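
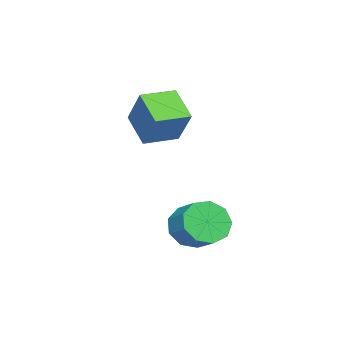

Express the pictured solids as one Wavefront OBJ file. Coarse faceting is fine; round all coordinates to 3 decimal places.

v -1.868 -3.957 1.552
v -2.675 -5.06 2.613
v -3.148 -2.981 1.592
v -3.955 -4.084 2.653
v -1.085 -2.996 3.147
v -1.892 -4.099 4.208
v -2.365 -2.02 3.187
v -3.172 -3.123 4.248
v 1.094 -0.355 -1.383
v 1.678 -1.084 -0.881
v 2.309 -0.135 -0.235
v 1.726 0.595 -0.737
v 2.006 -0.884 -1.496
v 2.637 0.066 -0.85
v 1.908 -0.436 -2.058
v 2.539 0.513 -1.412
v 1.429 0.05 -2.304
v 2.06 0.999 -1.658
v 0.794 0.346 -2.119
v 1.425 1.295 -1.473
v 0.299 0.315 -1.59
v 0.93 1.264 -0.944
v 0.177 -0.03 -0.963
v 0.808 0.919 -0.318
v 0.484 -0.526 -0.534
v 1.115 0.423 0.112
v 1.077 -0.943 -0.501
v 1.708 0.007 0.145
f 2 4 1
f 5 2 1
f 1 4 3
f 3 5 1
f 2 8 4
f 6 2 5
f 6 8 2
f 4 8 3
f 7 5 3
f 3 8 7
f 7 6 5
f 8 6 7
f 10 9 13
f 10 13 11
f 11 13 14
f 11 14 12
f 13 9 15
f 13 15 14
f 14 15 16
f 14 16 12
f 15 9 17
f 15 17 16
f 16 17 18
f 16 18 12
f 17 9 19
f 17 19 18
f 18 19 20
f 18 20 12
f 19 9 21
f 19 21 20
f 20 21 22
f 20 22 12
f 21 9 23
f 21 23 22
f 22 23 24
f 22 24 12
f 23 9 25
f 23 25 24
f 24 25 26
f 24 26 12
f 25 9 27
f 25 27 26
f 26 27 28
f 26 28 12
f 27 9 10
f 27 10 28
f 28 10 11
f 28 11 12



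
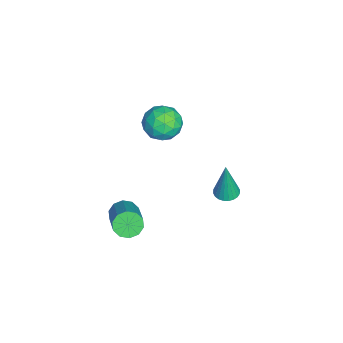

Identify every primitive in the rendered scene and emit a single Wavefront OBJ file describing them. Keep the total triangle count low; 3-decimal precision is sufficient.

v -3.727 -0.269 -0.177
v -2.978 -0.077 0.551
v -2.582 -1.123 -1.131
v -1.833 -0.931 -0.403
v -2.632 -1.593 -0.18
v -3.34 -1.065 0.41
v -2.22 -0.135 -0.99
v -2.928 0.393 -0.4
v -2.046 0.006 0.049
v -2.301 -0.895 0.549
v -3.259 -0.305 -1.129
v -3.514 -1.206 -0.629
v -3.453 -0.098 0.271
v -2.107 -1.102 -0.851
v -2.577 -1.491 -0.72
v -2.136 -1.378 -0.292
v -3.666 -0.679 0.188
v -3.226 -0.566 0.616
v -3.023 -1.457 0.186
v -2.334 -0.634 -1.196
v -1.894 -0.521 -0.768
v -3.424 0.178 -0.288
v -2.983 0.291 0.14
v -2.537 0.257 -0.766
v -2.465 0.064 0.403
v -1.792 -0.438 -0.158
v -2.019 0.03 -0.502
v -2.436 0.34 -0.156
v -2.615 -0.466 0.697
v -1.942 -0.968 0.137
v -2.412 -1.357 0.268
v -2.828 -1.047 0.614
v -2.067 -0.417 0.402
v -3.618 -0.232 -0.717
v -2.945 -0.734 -1.277
v -2.732 -0.153 -1.194
v -3.148 0.157 -0.848
v -3.768 -0.762 -0.422
v -3.095 -1.264 -0.983
v -3.124 -1.54 -0.424
v -3.541 -1.23 -0.078
v -3.493 -0.783 -0.982
v 3.172 2.878 1.044
v 3.666 3.234 1.012
v 3.348 2.822 3.156
v 3.493 3.396 1.031
v 3.272 3.48 1.052
v 3.034 3.472 1.071
v 2.818 3.373 1.087
v 2.656 3.199 1.096
v 2.572 2.976 1.097
v 2.58 2.739 1.09
v 2.678 2.522 1.076
v 2.851 2.36 1.057
v 3.073 2.276 1.036
v 3.31 2.284 1.017
v 3.526 2.383 1.001
v 3.688 2.557 0.993
v 3.772 2.78 0.991
v 3.764 3.017 0.998
v 0.722 -2.125 -4.118
v 1.142 -2.474 -4.646
v 2.818 -2.085 -3.57
v 2.398 -1.735 -3.042
v 1.111 -2.02 -4.762
v 2.788 -1.631 -3.686
v 0.932 -1.606 -4.633
v 2.608 -1.217 -3.556
v 0.672 -1.39 -4.306
v 2.348 -1.001 -3.23
v 0.431 -1.455 -3.908
v 2.108 -1.065 -2.832
v 0.302 -1.775 -3.59
v 1.978 -1.386 -2.514
v 0.332 -2.229 -3.474
v 2.009 -1.84 -2.398
v 0.512 -2.643 -3.604
v 2.188 -2.254 -2.527
v 0.772 -2.859 -3.93
v 2.448 -2.47 -2.854
v 1.012 -2.795 -4.328
v 2.689 -2.405 -3.252
f 1 38 17
f 38 12 41
f 17 41 6
f 38 41 17
f 1 17 13
f 17 6 18
f 13 18 2
f 17 18 13
f 1 13 22
f 13 2 23
f 22 23 8
f 13 23 22
f 1 22 34
f 22 8 37
f 34 37 11
f 22 37 34
f 1 34 38
f 34 11 42
f 38 42 12
f 34 42 38
f 2 18 29
f 18 6 32
f 29 32 10
f 18 32 29
f 6 41 19
f 41 12 40
f 19 40 5
f 41 40 19
f 12 42 39
f 42 11 35
f 39 35 3
f 42 35 39
f 11 37 36
f 37 8 24
f 36 24 7
f 37 24 36
f 8 23 28
f 23 2 25
f 28 25 9
f 23 25 28
f 4 30 16
f 30 10 31
f 16 31 5
f 30 31 16
f 4 16 14
f 16 5 15
f 14 15 3
f 16 15 14
f 4 14 21
f 14 3 20
f 21 20 7
f 14 20 21
f 4 21 26
f 21 7 27
f 26 27 9
f 21 27 26
f 4 26 30
f 26 9 33
f 30 33 10
f 26 33 30
f 5 31 19
f 31 10 32
f 19 32 6
f 31 32 19
f 3 15 39
f 15 5 40
f 39 40 12
f 15 40 39
f 7 20 36
f 20 3 35
f 36 35 11
f 20 35 36
f 9 27 28
f 27 7 24
f 28 24 8
f 27 24 28
f 10 33 29
f 33 9 25
f 29 25 2
f 33 25 29
f 44 43 46
f 44 46 45
f 46 43 47
f 46 47 45
f 47 43 48
f 47 48 45
f 48 43 49
f 48 49 45
f 49 43 50
f 49 50 45
f 50 43 51
f 50 51 45
f 51 43 52
f 51 52 45
f 52 43 53
f 52 53 45
f 53 43 54
f 53 54 45
f 54 43 55
f 54 55 45
f 55 43 56
f 55 56 45
f 56 43 57
f 56 57 45
f 57 43 58
f 57 58 45
f 58 43 59
f 58 59 45
f 59 43 60
f 59 60 45
f 60 43 44
f 60 44 45
f 62 61 65
f 62 65 63
f 63 65 66
f 63 66 64
f 65 61 67
f 65 67 66
f 66 67 68
f 66 68 64
f 67 61 69
f 67 69 68
f 68 69 70
f 68 70 64
f 69 61 71
f 69 71 70
f 70 71 72
f 70 72 64
f 71 61 73
f 71 73 72
f 72 73 74
f 72 74 64
f 73 61 75
f 73 75 74
f 74 75 76
f 74 76 64
f 75 61 77
f 75 77 76
f 76 77 78
f 76 78 64
f 77 61 79
f 77 79 78
f 78 79 80
f 78 80 64
f 79 61 81
f 79 81 80
f 80 81 82
f 80 82 64
f 81 61 62
f 81 62 82
f 82 62 63
f 82 63 64



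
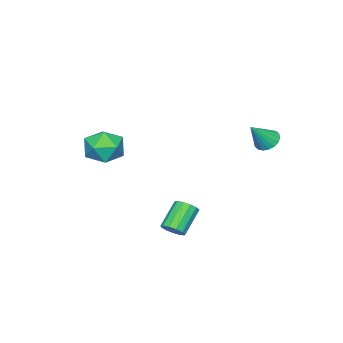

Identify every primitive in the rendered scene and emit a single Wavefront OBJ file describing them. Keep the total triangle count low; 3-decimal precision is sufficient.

v 1.856 1.385 -0.859
v 2.241 1.47 -0.434
v 1.149 1.421 0.564
v 0.764 1.335 0.139
v 2.141 1.767 -0.529
v 1.049 1.717 0.47
v 1.95 1.942 -0.728
v 0.859 1.892 0.27
v 1.73 1.94 -0.969
v 0.638 1.891 0.029
v 1.549 1.762 -1.176
v 0.458 1.712 -0.177
v 1.466 1.464 -1.281
v 0.375 1.415 -0.283
v 1.507 1.141 -1.253
v 0.415 1.092 -0.255
v 1.658 0.895 -1.1
v 0.566 0.846 -0.101
v 1.872 0.805 -0.87
v 0.781 0.756 0.128
v 2.081 0.899 -0.637
v 0.99 0.849 0.362
v 2.219 1.147 -0.474
v 1.127 1.097 0.524
v -3.439 2.612 2.82
v -2.977 2.461 2.389
v -2.501 2.348 3.92
v -2.94 2.745 2.426
v -3.002 3.003 2.541
v -3.15 3.184 2.711
v -3.356 3.252 2.903
v -3.578 3.192 3.078
v -3.773 3.018 3.203
v -3.902 2.764 3.251
v -3.939 2.479 3.214
v -3.877 2.221 3.099
v -3.729 2.041 2.929
v -3.523 1.973 2.737
v -3.301 2.032 2.562
v -3.106 2.206 2.438
v -0.01 -2.691 2.853
v 0.934 -2.275 2.714
v 0.486 -4.085 2.046
v 1.43 -3.669 1.907
v 1.117 -3.943 2.862
v 0.811 -3.082 3.36
v 0.609 -3.278 1.4
v 0.303 -2.417 1.898
v 1.317 -2.638 1.816
v 1.631 -3.049 2.719
v -0.211 -3.311 2.041
v 0.103 -3.722 2.944
f 2 1 5
f 2 5 3
f 3 5 6
f 3 6 4
f 5 1 7
f 5 7 6
f 6 7 8
f 6 8 4
f 7 1 9
f 7 9 8
f 8 9 10
f 8 10 4
f 9 1 11
f 9 11 10
f 10 11 12
f 10 12 4
f 11 1 13
f 11 13 12
f 12 13 14
f 12 14 4
f 13 1 15
f 13 15 14
f 14 15 16
f 14 16 4
f 15 1 17
f 15 17 16
f 16 17 18
f 16 18 4
f 17 1 19
f 17 19 18
f 18 19 20
f 18 20 4
f 19 1 21
f 19 21 20
f 20 21 22
f 20 22 4
f 21 1 23
f 21 23 22
f 22 23 24
f 22 24 4
f 23 1 2
f 23 2 24
f 24 2 3
f 24 3 4
f 26 25 28
f 26 28 27
f 28 25 29
f 28 29 27
f 29 25 30
f 29 30 27
f 30 25 31
f 30 31 27
f 31 25 32
f 31 32 27
f 32 25 33
f 32 33 27
f 33 25 34
f 33 34 27
f 34 25 35
f 34 35 27
f 35 25 36
f 35 36 27
f 36 25 37
f 36 37 27
f 37 25 38
f 37 38 27
f 38 25 39
f 38 39 27
f 39 25 40
f 39 40 27
f 40 25 26
f 40 26 27
f 41 52 46
f 41 46 42
f 41 42 48
f 41 48 51
f 41 51 52
f 42 46 50
f 46 52 45
f 52 51 43
f 51 48 47
f 48 42 49
f 44 50 45
f 44 45 43
f 44 43 47
f 44 47 49
f 44 49 50
f 45 50 46
f 43 45 52
f 47 43 51
f 49 47 48
f 50 49 42



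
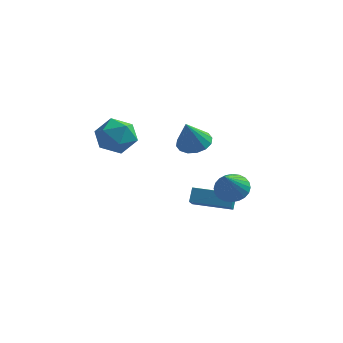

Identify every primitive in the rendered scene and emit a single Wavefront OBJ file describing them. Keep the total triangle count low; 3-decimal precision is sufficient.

v -0.099 -0.892 2.302
v 0.707 -0.58 2.553
v -0.301 -1.588 3.818
v 0.407 -0.243 2.667
v -0.029 -0.08 2.684
v -0.484 -0.135 2.599
v -0.836 -0.392 2.434
v -0.99 -0.783 2.233
v -0.905 -1.204 2.052
v -0.605 -1.541 1.937
v -0.169 -1.704 1.92
v 0.286 -1.65 2.006
v 0.637 -1.392 2.171
v 0.792 -1.001 2.371
v -4.107 -1.457 3.561
v -3.193 -0.967 3.049
v -4.267 -2.653 2.131
v -3.353 -2.163 1.619
v -3.211 -2.78 2.586
v -3.112 -2.041 3.47
v -4.348 -1.579 1.71
v -4.249 -0.84 2.594
v -3.342 -1.042 1.905
v -2.64 -1.784 2.446
v -4.82 -1.836 2.734
v -4.118 -2.578 3.275
v 1.045 1.787 -2.099
v 1.816 1.407 -2.454
v 1.055 0.373 -0.561
v 1.957 1.654 -2.227
v 1.958 1.921 -1.982
v 1.821 2.168 -1.754
v 1.565 2.357 -1.579
v 1.23 2.459 -1.483
v 0.867 2.459 -1.481
v 0.532 2.356 -1.573
v 0.274 2.168 -1.745
v 0.134 1.921 -1.971
v 0.132 1.654 -2.216
v 0.27 1.407 -2.444
v 0.526 1.218 -2.619
v 0.86 1.116 -2.715
v 1.223 1.116 -2.718
v 1.559 1.218 -2.626
v -1.328 2.768 -4.216
v -0.969 1.093 -3.072
v -1.329 3.281 -3.464
v -0.97 1.606 -2.32
v 0.75 3.074 -4.42
v 1.109 1.399 -3.276
v 0.749 3.587 -3.668
v 1.108 1.912 -2.524
f 2 1 4
f 2 4 3
f 4 1 5
f 4 5 3
f 5 1 6
f 5 6 3
f 6 1 7
f 6 7 3
f 7 1 8
f 7 8 3
f 8 1 9
f 8 9 3
f 9 1 10
f 9 10 3
f 10 1 11
f 10 11 3
f 11 1 12
f 11 12 3
f 12 1 13
f 12 13 3
f 13 1 14
f 13 14 3
f 14 1 2
f 14 2 3
f 15 26 20
f 15 20 16
f 15 16 22
f 15 22 25
f 15 25 26
f 16 20 24
f 20 26 19
f 26 25 17
f 25 22 21
f 22 16 23
f 18 24 19
f 18 19 17
f 18 17 21
f 18 21 23
f 18 23 24
f 19 24 20
f 17 19 26
f 21 17 25
f 23 21 22
f 24 23 16
f 28 27 30
f 28 30 29
f 30 27 31
f 30 31 29
f 31 27 32
f 31 32 29
f 32 27 33
f 32 33 29
f 33 27 34
f 33 34 29
f 34 27 35
f 34 35 29
f 35 27 36
f 35 36 29
f 36 27 37
f 36 37 29
f 37 27 38
f 37 38 29
f 38 27 39
f 38 39 29
f 39 27 40
f 39 40 29
f 40 27 41
f 40 41 29
f 41 27 42
f 41 42 29
f 42 27 43
f 42 43 29
f 43 27 44
f 43 44 29
f 44 27 28
f 44 28 29
f 46 48 45
f 49 46 45
f 45 48 47
f 47 49 45
f 46 52 48
f 50 46 49
f 50 52 46
f 48 52 47
f 51 49 47
f 47 52 51
f 51 50 49
f 52 50 51



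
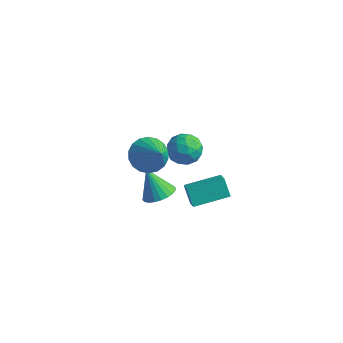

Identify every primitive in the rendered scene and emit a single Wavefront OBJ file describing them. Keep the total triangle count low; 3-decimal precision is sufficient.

v -1.573 0.909 -2.112
v -0.881 1.286 -1.743
v -2.387 0.991 -0.668
v -1.052 1.557 -1.855
v -1.302 1.729 -2.006
v -1.594 1.777 -2.173
v -1.882 1.692 -2.331
v -2.123 1.488 -2.456
v -2.281 1.196 -2.528
v -2.33 0.86 -2.537
v -2.264 0.532 -2.481
v -2.093 0.261 -2.369
v -1.843 0.089 -2.218
v -1.551 0.041 -2.051
v -1.263 0.126 -1.893
v -1.022 0.33 -1.768
v -0.864 0.622 -1.696
v -0.815 0.958 -1.687
v -1.262 2.543 -2.629
v -0.672 1.945 -2.033
v -0.078 4.011 -2.328
v 0.512 3.413 -1.731
v -0.672 2.247 -3.509
v -0.082 1.649 -2.912
v 0.512 3.715 -3.207
v 1.102 3.117 -2.611
v -0.842 -0.93 3.023
v -0.411 -1.507 2.358
v 0.402 -1.63 4.437
v -0.177 -1.14 2.334
v -0.075 -0.731 2.446
v -0.124 -0.362 2.672
v -0.316 -0.105 2.968
v -0.612 -0.011 3.275
v -0.953 -0.1 3.531
v -1.273 -0.352 3.687
v -1.507 -0.72 3.711
v -1.609 -1.128 3.599
v -1.56 -1.498 3.373
v -1.368 -1.755 3.077
v -1.072 -1.848 2.77
v -0.731 -1.76 2.514
v -1.293 3.85 -0.746
v -0.889 3.499 0.047
v -2.331 2.701 -0.727
v -1.927 2.35 0.066
v -2.403 3.179 0.099
v -1.762 3.889 0.087
v -1.458 2.311 -0.767
v -0.817 3.021 -0.779
v -0.991 2.548 0.034
v -1.575 3.084 0.569
v -1.645 3.116 -1.249
v -2.229 3.652 -0.714
v -1 3.775 -0.351
v -2.22 2.425 -0.329
v -2.5 2.912 -0.309
v -2.262 2.705 0.157
v -1.513 4.005 -0.328
v -1.276 3.798 0.139
v -2.166 3.61 0.169
v -1.944 2.402 -0.819
v -1.707 2.195 -0.352
v -0.958 3.495 -0.837
v -0.72 3.288 -0.371
v -1.054 2.59 -0.849
v -0.823 3.01 0.107
v -1.432 2.334 0.118
v -1.157 2.312 -0.371
v -0.78 2.729 -0.378
v -1.166 3.325 0.422
v -1.776 2.649 0.433
v -2.056 3.137 0.452
v -1.679 3.554 0.445
v -1.226 2.766 0.414
v -1.444 3.551 -1.113
v -2.054 2.875 -1.102
v -1.541 2.646 -1.125
v -1.164 3.063 -1.132
v -1.788 3.866 -0.798
v -2.397 3.19 -0.787
v -2.44 3.471 -0.302
v -2.063 3.888 -0.309
v -1.994 3.434 -1.094
f 2 1 4
f 2 4 3
f 4 1 5
f 4 5 3
f 5 1 6
f 5 6 3
f 6 1 7
f 6 7 3
f 7 1 8
f 7 8 3
f 8 1 9
f 8 9 3
f 9 1 10
f 9 10 3
f 10 1 11
f 10 11 3
f 11 1 12
f 11 12 3
f 12 1 13
f 12 13 3
f 13 1 14
f 13 14 3
f 14 1 15
f 14 15 3
f 15 1 16
f 15 16 3
f 16 1 17
f 16 17 3
f 17 1 18
f 17 18 3
f 18 1 2
f 18 2 3
f 20 22 19
f 23 20 19
f 19 22 21
f 21 23 19
f 20 26 22
f 24 20 23
f 24 26 20
f 22 26 21
f 25 23 21
f 21 26 25
f 25 24 23
f 26 24 25
f 28 27 30
f 28 30 29
f 30 27 31
f 30 31 29
f 31 27 32
f 31 32 29
f 32 27 33
f 32 33 29
f 33 27 34
f 33 34 29
f 34 27 35
f 34 35 29
f 35 27 36
f 35 36 29
f 36 27 37
f 36 37 29
f 37 27 38
f 37 38 29
f 38 27 39
f 38 39 29
f 39 27 40
f 39 40 29
f 40 27 41
f 40 41 29
f 41 27 42
f 41 42 29
f 42 27 28
f 42 28 29
f 43 80 59
f 80 54 83
f 59 83 48
f 80 83 59
f 43 59 55
f 59 48 60
f 55 60 44
f 59 60 55
f 43 55 64
f 55 44 65
f 64 65 50
f 55 65 64
f 43 64 76
f 64 50 79
f 76 79 53
f 64 79 76
f 43 76 80
f 76 53 84
f 80 84 54
f 76 84 80
f 44 60 71
f 60 48 74
f 71 74 52
f 60 74 71
f 48 83 61
f 83 54 82
f 61 82 47
f 83 82 61
f 54 84 81
f 84 53 77
f 81 77 45
f 84 77 81
f 53 79 78
f 79 50 66
f 78 66 49
f 79 66 78
f 50 65 70
f 65 44 67
f 70 67 51
f 65 67 70
f 46 72 58
f 72 52 73
f 58 73 47
f 72 73 58
f 46 58 56
f 58 47 57
f 56 57 45
f 58 57 56
f 46 56 63
f 56 45 62
f 63 62 49
f 56 62 63
f 46 63 68
f 63 49 69
f 68 69 51
f 63 69 68
f 46 68 72
f 68 51 75
f 72 75 52
f 68 75 72
f 47 73 61
f 73 52 74
f 61 74 48
f 73 74 61
f 45 57 81
f 57 47 82
f 81 82 54
f 57 82 81
f 49 62 78
f 62 45 77
f 78 77 53
f 62 77 78
f 51 69 70
f 69 49 66
f 70 66 50
f 69 66 70
f 52 75 71
f 75 51 67
f 71 67 44
f 75 67 71



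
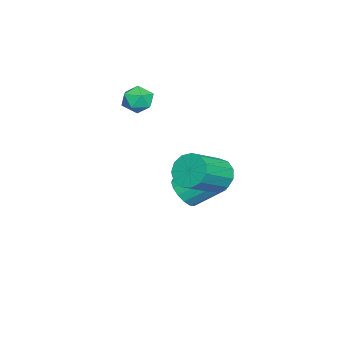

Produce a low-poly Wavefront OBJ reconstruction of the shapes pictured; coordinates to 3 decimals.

v -1.934 0.38 -2.174
v -1.108 0.359 -1.902
v -1.42 1.7 -0.854
v -2.246 1.72 -1.126
v -1.107 0.637 -2.257
v -1.419 1.977 -1.208
v -1.328 0.845 -2.589
v -1.639 2.186 -1.541
v -1.711 0.929 -2.811
v -2.023 2.27 -1.762
v -2.154 0.866 -2.861
v -2.466 2.207 -1.813
v -2.538 0.672 -2.728
v -2.85 2.013 -1.68
v -2.76 0.4 -2.446
v -3.072 1.741 -1.398
v -2.761 0.123 -2.092
v -3.073 1.463 -1.043
v -2.541 -0.086 -1.759
v -2.852 1.255 -0.711
v -2.157 -0.17 -1.538
v -2.469 1.171 -0.489
v -1.714 -0.107 -1.487
v -2.026 1.234 -0.439
v -1.33 0.087 -1.62
v -1.642 1.428 -0.572
v -2.384 -1.54 3.572
v -2.051 -1.114 2.983
v -1.229 -2.046 3.857
v -0.896 -1.62 3.268
v -1.173 -1.251 3.921
v -1.886 -0.938 3.745
v -1.394 -2.222 3.095
v -2.107 -1.909 2.919
v -1.44 -1.536 2.688
v -1.303 -0.936 3.198
v -1.977 -2.224 3.642
v -1.84 -1.624 4.152
v 1.767 2.81 1.2
v 2.32 3.064 0.551
v 3.747 2.304 1.471
v 3.193 2.05 2.12
v 2.308 3.441 0.882
v 3.735 2.681 1.802
v 2.123 3.617 1.313
v 3.55 2.857 2.233
v 1.826 3.538 1.709
v 3.253 2.778 2.629
v 1.509 3.227 1.943
v 2.936 2.467 2.863
v 1.275 2.784 1.941
v 2.701 2.024 2.861
v 1.196 2.349 1.704
v 2.623 1.589 2.624
v 1.299 2.06 1.307
v 2.725 1.301 2.227
v 1.55 2.01 0.876
v 2.977 1.25 1.796
v 1.87 2.213 0.547
v 3.297 1.454 1.468
v 2.157 2.606 0.426
v 3.584 1.847 1.347
f 2 1 5
f 2 5 3
f 3 5 6
f 3 6 4
f 5 1 7
f 5 7 6
f 6 7 8
f 6 8 4
f 7 1 9
f 7 9 8
f 8 9 10
f 8 10 4
f 9 1 11
f 9 11 10
f 10 11 12
f 10 12 4
f 11 1 13
f 11 13 12
f 12 13 14
f 12 14 4
f 13 1 15
f 13 15 14
f 14 15 16
f 14 16 4
f 15 1 17
f 15 17 16
f 16 17 18
f 16 18 4
f 17 1 19
f 17 19 18
f 18 19 20
f 18 20 4
f 19 1 21
f 19 21 20
f 20 21 22
f 20 22 4
f 21 1 23
f 21 23 22
f 22 23 24
f 22 24 4
f 23 1 25
f 23 25 24
f 24 25 26
f 24 26 4
f 25 1 2
f 25 2 26
f 26 2 3
f 26 3 4
f 27 38 32
f 27 32 28
f 27 28 34
f 27 34 37
f 27 37 38
f 28 32 36
f 32 38 31
f 38 37 29
f 37 34 33
f 34 28 35
f 30 36 31
f 30 31 29
f 30 29 33
f 30 33 35
f 30 35 36
f 31 36 32
f 29 31 38
f 33 29 37
f 35 33 34
f 36 35 28
f 40 39 43
f 40 43 41
f 41 43 44
f 41 44 42
f 43 39 45
f 43 45 44
f 44 45 46
f 44 46 42
f 45 39 47
f 45 47 46
f 46 47 48
f 46 48 42
f 47 39 49
f 47 49 48
f 48 49 50
f 48 50 42
f 49 39 51
f 49 51 50
f 50 51 52
f 50 52 42
f 51 39 53
f 51 53 52
f 52 53 54
f 52 54 42
f 53 39 55
f 53 55 54
f 54 55 56
f 54 56 42
f 55 39 57
f 55 57 56
f 56 57 58
f 56 58 42
f 57 39 59
f 57 59 58
f 58 59 60
f 58 60 42
f 59 39 61
f 59 61 60
f 60 61 62
f 60 62 42
f 61 39 40
f 61 40 62
f 62 40 41
f 62 41 42



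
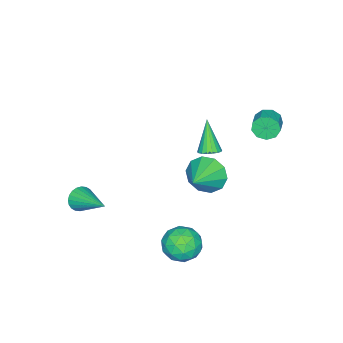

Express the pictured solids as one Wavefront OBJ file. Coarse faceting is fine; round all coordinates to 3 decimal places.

v 2.832 2.383 -3.339
v 3.725 1.851 -3.499
v 2.035 0.929 -2.961
v 2.928 0.397 -3.121
v 2.84 1.041 -2.294
v 3.333 1.939 -2.528
v 2.427 0.841 -3.932
v 2.92 1.739 -4.166
v 3.475 0.898 -3.866
v 3.73 1.022 -2.853
v 2.03 1.758 -3.607
v 2.285 1.882 -2.594
v 3.349 2.245 -3.452
v 2.411 0.535 -3.008
v 2.36 0.913 -2.521
v 2.884 0.601 -2.616
v 3.118 2.296 -2.881
v 3.643 1.984 -2.976
v 3.123 1.507 -2.267
v 2.117 0.796 -3.484
v 2.642 0.484 -3.579
v 2.876 2.179 -3.844
v 3.4 1.867 -3.939
v 2.637 1.273 -4.193
v 3.727 1.372 -3.762
v 3.258 0.517 -3.54
v 2.963 0.778 -4.017
v 3.253 1.306 -4.154
v 3.877 1.445 -3.167
v 3.408 0.59 -2.945
v 3.356 0.968 -2.458
v 3.646 1.496 -2.596
v 3.729 0.884 -3.382
v 2.352 2.19 -3.515
v 1.883 1.335 -3.293
v 2.114 1.284 -3.864
v 2.404 1.812 -4.002
v 2.502 2.263 -2.92
v 2.033 1.408 -2.698
v 2.507 1.474 -2.306
v 2.797 2.002 -2.443
v 2.031 1.896 -3.078
v -0.461 0.793 0.913
v 0.086 0.707 1.117
v -1.159 0.187 2.527
v 0.035 0.955 1.188
v -0.114 1.17 1.205
v -0.332 1.311 1.163
v -0.575 1.35 1.073
v -0.796 1.278 0.95
v -0.95 1.11 0.82
v -1.008 0.879 0.709
v -0.958 0.631 0.638
v -0.809 0.416 0.621
v -0.591 0.275 0.662
v -0.348 0.237 0.753
v -0.127 0.309 0.875
v 0.028 0.476 1.005
v -3.709 2.068 1.454
v -3.377 1.779 0.897
v -2.399 2.223 1.249
v -2.731 2.512 1.806
v -3.537 2.223 0.782
v -2.559 2.667 1.135
v -3.778 2.595 0.982
v -2.8 3.038 1.335
v -3.986 2.72 1.403
v -3.008 3.163 1.756
v -4.065 2.54 1.847
v -3.087 2.984 2.2
v -3.977 2.14 2.107
v -2.999 2.583 2.46
v -3.764 1.706 2.061
v -2.786 2.149 2.414
v -3.525 1.441 1.731
v -2.547 1.885 2.084
v -3.372 1.47 1.271
v -2.394 1.914 1.624
v 2.72 -4.532 -3.004
v 3.053 -4.349 -3.615
v 3.32 -2.668 -2.116
v 2.796 -4.245 -3.659
v 2.527 -4.184 -3.604
v 2.288 -4.177 -3.457
v 2.114 -4.224 -3.241
v 2.032 -4.317 -2.989
v 2.056 -4.444 -2.739
v 2.18 -4.583 -2.53
v 2.386 -4.715 -2.392
v 2.643 -4.819 -2.348
v 2.912 -4.88 -2.403
v 3.152 -4.887 -2.55
v 3.325 -4.84 -2.766
v 3.407 -4.747 -3.018
v 3.384 -4.62 -3.268
v 3.259 -4.481 -3.477
v -0.426 0.652 -0.923
v -0.09 1.13 -1.832
v 1.126 0.868 -0.237
v -0.334 1.602 -1.428
v -0.613 1.712 -0.832
v -0.82 1.417 -0.27
v -0.877 0.83 0.042
v -0.761 0.175 -0.014
v -0.517 -0.298 -0.418
v -0.239 -0.407 -1.014
v -0.031 -0.112 -1.576
v 0.026 0.475 -1.888
f 1 38 17
f 38 12 41
f 17 41 6
f 38 41 17
f 1 17 13
f 17 6 18
f 13 18 2
f 17 18 13
f 1 13 22
f 13 2 23
f 22 23 8
f 13 23 22
f 1 22 34
f 22 8 37
f 34 37 11
f 22 37 34
f 1 34 38
f 34 11 42
f 38 42 12
f 34 42 38
f 2 18 29
f 18 6 32
f 29 32 10
f 18 32 29
f 6 41 19
f 41 12 40
f 19 40 5
f 41 40 19
f 12 42 39
f 42 11 35
f 39 35 3
f 42 35 39
f 11 37 36
f 37 8 24
f 36 24 7
f 37 24 36
f 8 23 28
f 23 2 25
f 28 25 9
f 23 25 28
f 4 30 16
f 30 10 31
f 16 31 5
f 30 31 16
f 4 16 14
f 16 5 15
f 14 15 3
f 16 15 14
f 4 14 21
f 14 3 20
f 21 20 7
f 14 20 21
f 4 21 26
f 21 7 27
f 26 27 9
f 21 27 26
f 4 26 30
f 26 9 33
f 30 33 10
f 26 33 30
f 5 31 19
f 31 10 32
f 19 32 6
f 31 32 19
f 3 15 39
f 15 5 40
f 39 40 12
f 15 40 39
f 7 20 36
f 20 3 35
f 36 35 11
f 20 35 36
f 9 27 28
f 27 7 24
f 28 24 8
f 27 24 28
f 10 33 29
f 33 9 25
f 29 25 2
f 33 25 29
f 44 43 46
f 44 46 45
f 46 43 47
f 46 47 45
f 47 43 48
f 47 48 45
f 48 43 49
f 48 49 45
f 49 43 50
f 49 50 45
f 50 43 51
f 50 51 45
f 51 43 52
f 51 52 45
f 52 43 53
f 52 53 45
f 53 43 54
f 53 54 45
f 54 43 55
f 54 55 45
f 55 43 56
f 55 56 45
f 56 43 57
f 56 57 45
f 57 43 58
f 57 58 45
f 58 43 44
f 58 44 45
f 60 59 63
f 60 63 61
f 61 63 64
f 61 64 62
f 63 59 65
f 63 65 64
f 64 65 66
f 64 66 62
f 65 59 67
f 65 67 66
f 66 67 68
f 66 68 62
f 67 59 69
f 67 69 68
f 68 69 70
f 68 70 62
f 69 59 71
f 69 71 70
f 70 71 72
f 70 72 62
f 71 59 73
f 71 73 72
f 72 73 74
f 72 74 62
f 73 59 75
f 73 75 74
f 74 75 76
f 74 76 62
f 75 59 77
f 75 77 76
f 76 77 78
f 76 78 62
f 77 59 60
f 77 60 78
f 78 60 61
f 78 61 62
f 80 79 82
f 80 82 81
f 82 79 83
f 82 83 81
f 83 79 84
f 83 84 81
f 84 79 85
f 84 85 81
f 85 79 86
f 85 86 81
f 86 79 87
f 86 87 81
f 87 79 88
f 87 88 81
f 88 79 89
f 88 89 81
f 89 79 90
f 89 90 81
f 90 79 91
f 90 91 81
f 91 79 92
f 91 92 81
f 92 79 93
f 92 93 81
f 93 79 94
f 93 94 81
f 94 79 95
f 94 95 81
f 95 79 96
f 95 96 81
f 96 79 80
f 96 80 81
f 98 97 100
f 98 100 99
f 100 97 101
f 100 101 99
f 101 97 102
f 101 102 99
f 102 97 103
f 102 103 99
f 103 97 104
f 103 104 99
f 104 97 105
f 104 105 99
f 105 97 106
f 105 106 99
f 106 97 107
f 106 107 99
f 107 97 108
f 107 108 99
f 108 97 98
f 108 98 99



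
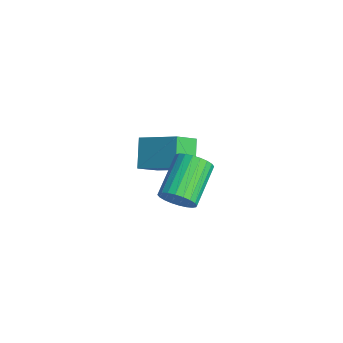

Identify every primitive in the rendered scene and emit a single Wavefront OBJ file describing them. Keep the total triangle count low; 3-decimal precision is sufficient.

v 0.889 -2.157 -2.232
v 1.404 -2.1 -1.596
v 0.106 -0.906 -0.652
v -0.409 -0.963 -1.288
v 1.499 -1.854 -1.777
v 0.202 -0.66 -0.832
v 1.502 -1.653 -2.026
v 0.205 -0.459 -1.082
v 1.412 -1.53 -2.307
v 0.114 -0.336 -1.363
v 1.241 -1.502 -2.576
v -0.056 -0.308 -1.632
v 1.017 -1.573 -2.793
v -0.28 -0.379 -1.849
v 0.774 -1.734 -2.925
v -0.523 -0.54 -1.981
v 0.548 -1.959 -2.951
v -0.749 -0.765 -2.007
v 0.374 -2.214 -2.868
v -0.924 -1.02 -1.924
v 0.278 -2.46 -2.688
v -1.019 -1.266 -1.743
v 0.275 -2.661 -2.438
v -1.022 -1.467 -1.494
v 0.366 -2.784 -2.157
v -0.932 -1.59 -1.213
v 0.536 -2.812 -1.888
v -0.761 -1.618 -0.944
v 0.76 -2.741 -1.671
v -0.537 -1.547 -0.727
v 1.003 -2.58 -1.539
v -0.294 -1.386 -0.595
v 1.229 -2.355 -1.513
v -0.068 -1.161 -0.569
v -4.939 -1.73 -3.397
v -3.504 -0.563 -2.467
v -5.266 -0.744 -4.128
v -3.832 0.423 -3.198
v -3.908 -2.163 -4.442
v -2.474 -0.996 -3.512
v -4.236 -1.177 -5.173
v -2.801 -0.01 -4.243
f 2 1 5
f 2 5 3
f 3 5 6
f 3 6 4
f 5 1 7
f 5 7 6
f 6 7 8
f 6 8 4
f 7 1 9
f 7 9 8
f 8 9 10
f 8 10 4
f 9 1 11
f 9 11 10
f 10 11 12
f 10 12 4
f 11 1 13
f 11 13 12
f 12 13 14
f 12 14 4
f 13 1 15
f 13 15 14
f 14 15 16
f 14 16 4
f 15 1 17
f 15 17 16
f 16 17 18
f 16 18 4
f 17 1 19
f 17 19 18
f 18 19 20
f 18 20 4
f 19 1 21
f 19 21 20
f 20 21 22
f 20 22 4
f 21 1 23
f 21 23 22
f 22 23 24
f 22 24 4
f 23 1 25
f 23 25 24
f 24 25 26
f 24 26 4
f 25 1 27
f 25 27 26
f 26 27 28
f 26 28 4
f 27 1 29
f 27 29 28
f 28 29 30
f 28 30 4
f 29 1 31
f 29 31 30
f 30 31 32
f 30 32 4
f 31 1 33
f 31 33 32
f 32 33 34
f 32 34 4
f 33 1 2
f 33 2 34
f 34 2 3
f 34 3 4
f 36 38 35
f 39 36 35
f 35 38 37
f 37 39 35
f 36 42 38
f 40 36 39
f 40 42 36
f 38 42 37
f 41 39 37
f 37 42 41
f 41 40 39
f 42 40 41



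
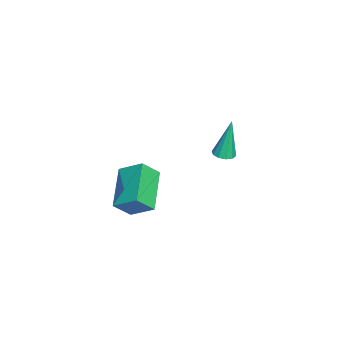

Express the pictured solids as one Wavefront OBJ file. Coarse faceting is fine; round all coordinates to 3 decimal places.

v 2.389 -0.334 3.087
v 2.648 0.68 3.788
v 4.212 -0.249 2.291
v 4.47 0.765 2.992
v 2.77 -0.985 3.888
v 3.028 0.029 4.589
v 4.592 -0.9 3.092
v 4.851 0.114 3.793
v -1.567 2.759 1.849
v -1.076 2.582 1.941
v -1.833 3.041 3.811
v -1.06 2.906 1.897
v -1.237 3.174 1.834
v -1.541 3.283 1.777
v -1.854 3.192 1.747
v -2.058 2.936 1.757
v -2.074 2.611 1.801
v -1.896 2.343 1.864
v -1.592 2.234 1.921
v -1.279 2.325 1.951
f 2 4 1
f 5 2 1
f 1 4 3
f 3 5 1
f 2 8 4
f 6 2 5
f 6 8 2
f 4 8 3
f 7 5 3
f 3 8 7
f 7 6 5
f 8 6 7
f 10 9 12
f 10 12 11
f 12 9 13
f 12 13 11
f 13 9 14
f 13 14 11
f 14 9 15
f 14 15 11
f 15 9 16
f 15 16 11
f 16 9 17
f 16 17 11
f 17 9 18
f 17 18 11
f 18 9 19
f 18 19 11
f 19 9 20
f 19 20 11
f 20 9 10
f 20 10 11



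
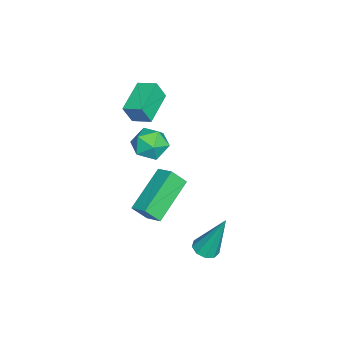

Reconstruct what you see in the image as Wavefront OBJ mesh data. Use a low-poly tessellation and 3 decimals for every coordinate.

v 0.88 0.758 -3.783
v 1.226 1.153 -3.945
v 0.9 1.502 -1.917
v 0.871 1.268 -3.987
v 0.52 1.145 -3.934
v 0.337 0.84 -3.81
v 0.408 0.497 -3.674
v 0.7 0.275 -3.589
v 1.076 0.28 -3.595
v 1.361 0.508 -3.689
v 1.42 0.852 -3.827
v -0.673 -0.797 -1.32
v -0.477 -1.327 -0.645
v -0.227 -0.19 -0.972
v -0.031 -0.719 -0.297
v 0.971 -1.441 -2.303
v 1.167 -1.97 -1.628
v 1.417 -0.833 -1.955
v 1.613 -1.363 -1.28
v 0.465 -0.683 1.655
v 0.918 -1.078 1.161
v -0.058 -1.762 2.039
v 0.395 -2.157 1.545
v 0.708 -1.808 2.165
v 1.032 -1.141 1.929
v -0.172 -1.699 1.271
v 0.152 -1.032 1.035
v 0.525 -1.706 0.924
v 1.068 -1.773 1.477
v -0.208 -1.067 1.723
v 0.335 -1.134 2.276
v -3.555 -2.442 0.977
v -3.378 -2.761 1.789
v -3.344 -1.651 1.242
v -3.167 -1.971 2.054
v -2.113 -2.689 0.566
v -1.936 -3.009 1.378
v -1.902 -1.899 0.831
v -1.725 -2.218 1.643
f 2 1 4
f 2 4 3
f 4 1 5
f 4 5 3
f 5 1 6
f 5 6 3
f 6 1 7
f 6 7 3
f 7 1 8
f 7 8 3
f 8 1 9
f 8 9 3
f 9 1 10
f 9 10 3
f 10 1 11
f 10 11 3
f 11 1 2
f 11 2 3
f 13 15 12
f 16 13 12
f 12 15 14
f 14 16 12
f 13 19 15
f 17 13 16
f 17 19 13
f 15 19 14
f 18 16 14
f 14 19 18
f 18 17 16
f 19 17 18
f 20 31 25
f 20 25 21
f 20 21 27
f 20 27 30
f 20 30 31
f 21 25 29
f 25 31 24
f 31 30 22
f 30 27 26
f 27 21 28
f 23 29 24
f 23 24 22
f 23 22 26
f 23 26 28
f 23 28 29
f 24 29 25
f 22 24 31
f 26 22 30
f 28 26 27
f 29 28 21
f 33 35 32
f 36 33 32
f 32 35 34
f 34 36 32
f 33 39 35
f 37 33 36
f 37 39 33
f 35 39 34
f 38 36 34
f 34 39 38
f 38 37 36
f 39 37 38



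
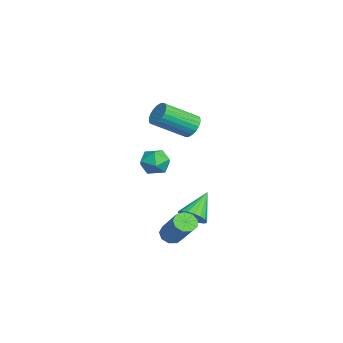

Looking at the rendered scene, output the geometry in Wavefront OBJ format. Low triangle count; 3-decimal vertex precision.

v -2.562 -1.311 -1.08
v -1.762 -1.567 -1.388
v -2.658 -2.533 -0.312
v -1.858 -2.789 -0.62
v -1.92 -2.101 -0.053
v -1.86 -1.346 -0.527
v -2.56 -2.754 -1.173
v -2.5 -1.999 -1.647
v -1.761 -2.459 -1.445
v -1.366 -2.055 -0.753
v -3.054 -2.045 -0.947
v -2.659 -1.641 -0.255
v -0.037 -0.395 2.493
v 0.666 -0.238 2.493
v 1.039 -1.908 3.567
v 0.337 -2.065 3.567
v 0.581 -0.107 2.726
v 0.954 -1.777 3.801
v 0.401 -0.02 2.924
v 0.774 -1.689 3.998
v 0.155 0.01 3.056
v 0.528 -1.659 4.13
v -0.12 -0.022 3.103
v 0.253 -1.691 4.177
v -0.383 -0.11 3.056
v -0.009 -1.78 4.13
v -0.593 -0.242 2.924
v -0.219 -1.912 3.998
v -0.718 -0.397 2.726
v -0.344 -2.067 3.801
v -0.739 -0.552 2.493
v -0.366 -2.222 3.567
v -0.654 -0.683 2.259
v -0.281 -2.353 3.334
v -0.474 -0.771 2.062
v -0.101 -2.44 3.136
v -0.228 -0.801 1.93
v 0.145 -2.47 3.004
v 0.047 -0.769 1.883
v 0.42 -2.438 2.957
v 0.309 -0.68 1.93
v 0.683 -2.35 3.004
v 0.519 -0.548 2.062
v 0.893 -2.218 3.136
v 0.644 -0.393 2.259
v 1.018 -2.063 3.334
v 2.713 -1.56 -3.442
v 3.055 -2.057 -3.586
v 4.509 -1.497 -2.062
v 4.167 -1 -1.918
v 3.174 -1.725 -3.822
v 4.629 -1.165 -2.298
v 3.078 -1.317 -3.88
v 4.532 -0.756 -2.356
v 2.81 -1.022 -3.733
v 4.265 -0.461 -2.209
v 2.497 -0.979 -3.45
v 3.952 -0.418 -1.926
v 2.285 -1.208 -3.163
v 3.74 -0.648 -1.64
v 2.273 -1.602 -3.007
v 3.728 -1.042 -1.483
v 2.466 -1.976 -3.054
v 3.921 -1.416 -1.53
v 2.775 -2.156 -3.282
v 4.23 -1.596 -1.759
v 1.185 -0.449 -3.111
v 1.805 -0.109 -2.781
v 0.115 0.369 -1.949
v 1.713 0.119 -3.026
v 1.517 0.234 -3.288
v 1.255 0.215 -3.515
v 0.979 0.063 -3.662
v 0.745 -0.189 -3.7
v 0.597 -0.494 -3.622
v 0.566 -0.789 -3.442
v 0.658 -1.017 -3.197
v 0.854 -1.133 -2.935
v 1.116 -1.113 -2.708
v 1.391 -0.962 -2.561
v 1.626 -0.709 -2.523
v 1.774 -0.405 -2.601
f 1 12 6
f 1 6 2
f 1 2 8
f 1 8 11
f 1 11 12
f 2 6 10
f 6 12 5
f 12 11 3
f 11 8 7
f 8 2 9
f 4 10 5
f 4 5 3
f 4 3 7
f 4 7 9
f 4 9 10
f 5 10 6
f 3 5 12
f 7 3 11
f 9 7 8
f 10 9 2
f 14 13 17
f 14 17 15
f 15 17 18
f 15 18 16
f 17 13 19
f 17 19 18
f 18 19 20
f 18 20 16
f 19 13 21
f 19 21 20
f 20 21 22
f 20 22 16
f 21 13 23
f 21 23 22
f 22 23 24
f 22 24 16
f 23 13 25
f 23 25 24
f 24 25 26
f 24 26 16
f 25 13 27
f 25 27 26
f 26 27 28
f 26 28 16
f 27 13 29
f 27 29 28
f 28 29 30
f 28 30 16
f 29 13 31
f 29 31 30
f 30 31 32
f 30 32 16
f 31 13 33
f 31 33 32
f 32 33 34
f 32 34 16
f 33 13 35
f 33 35 34
f 34 35 36
f 34 36 16
f 35 13 37
f 35 37 36
f 36 37 38
f 36 38 16
f 37 13 39
f 37 39 38
f 38 39 40
f 38 40 16
f 39 13 41
f 39 41 40
f 40 41 42
f 40 42 16
f 41 13 43
f 41 43 42
f 42 43 44
f 42 44 16
f 43 13 45
f 43 45 44
f 44 45 46
f 44 46 16
f 45 13 14
f 45 14 46
f 46 14 15
f 46 15 16
f 48 47 51
f 48 51 49
f 49 51 52
f 49 52 50
f 51 47 53
f 51 53 52
f 52 53 54
f 52 54 50
f 53 47 55
f 53 55 54
f 54 55 56
f 54 56 50
f 55 47 57
f 55 57 56
f 56 57 58
f 56 58 50
f 57 47 59
f 57 59 58
f 58 59 60
f 58 60 50
f 59 47 61
f 59 61 60
f 60 61 62
f 60 62 50
f 61 47 63
f 61 63 62
f 62 63 64
f 62 64 50
f 63 47 65
f 63 65 64
f 64 65 66
f 64 66 50
f 65 47 48
f 65 48 66
f 66 48 49
f 66 49 50
f 68 67 70
f 68 70 69
f 70 67 71
f 70 71 69
f 71 67 72
f 71 72 69
f 72 67 73
f 72 73 69
f 73 67 74
f 73 74 69
f 74 67 75
f 74 75 69
f 75 67 76
f 75 76 69
f 76 67 77
f 76 77 69
f 77 67 78
f 77 78 69
f 78 67 79
f 78 79 69
f 79 67 80
f 79 80 69
f 80 67 81
f 80 81 69
f 81 67 82
f 81 82 69
f 82 67 68
f 82 68 69



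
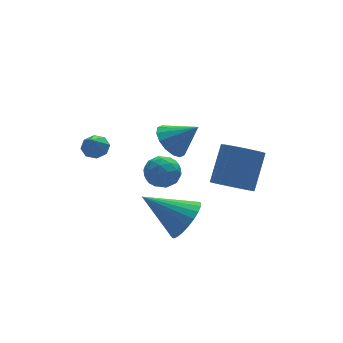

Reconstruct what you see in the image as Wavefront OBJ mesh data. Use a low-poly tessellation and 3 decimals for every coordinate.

v -1.21 3.666 -1.198
v -0.9 3.171 -1.374
v -1.59 3.094 -0.262
v -0.647 3.452 -1.1
v -0.724 3.858 -0.883
v -1.086 4.152 -0.85
v -1.52 4.161 -1.021
v -1.773 3.88 -1.295
v -1.696 3.474 -1.512
v -1.335 3.18 -1.545
v -0.328 -0.007 -0.487
v 0.076 0.157 0.183
v 0.064 -1.237 -0.423
v 0.468 -1.073 0.247
v -0.331 -1.069 0.25
v -0.574 -0.308 0.211
v 0.714 -0.772 -0.451
v 0.471 -0.011 -0.49
v 0.719 -0.316 0.206
v 0.073 -0.499 0.639
v 0.067 -0.581 -0.879
v -0.579 -0.764 -0.446
v -0.161 0.183 -0.158
v 0.301 -1.263 -0.082
v -0.169 -1.26 -0.081
v 0.068 -1.164 0.313
v -0.542 -0.09 -0.141
v -0.305 0.006 0.253
v -0.544 -0.714 0.292
v 0.445 -1.086 -0.493
v 0.682 -0.99 -0.099
v 0.072 0.084 -0.553
v 0.309 0.18 -0.159
v 0.684 -0.366 -0.532
v 0.455 0.001 0.25
v 0.685 -0.722 0.287
v 0.83 -0.545 -0.123
v 0.687 -0.098 -0.146
v 0.075 -0.107 0.504
v 0.306 -0.83 0.542
v -0.164 -0.827 0.544
v -0.306 -0.38 0.521
v 0.454 -0.385 0.517
v -0.166 -0.25 -0.782
v 0.065 -0.973 -0.744
v 0.446 -0.7 -0.761
v 0.304 -0.253 -0.784
v -0.545 -0.358 -0.527
v -0.315 -1.081 -0.49
v -0.547 -0.982 -0.094
v -0.69 -0.535 -0.117
v -0.314 -0.695 -0.757
v 2.509 -1.759 -0.843
v 3.255 -1.678 -1.34
v 4.097 -0.799 0.066
v 3.351 -0.881 0.563
v 3.032 -1.32 -1.43
v 3.873 -0.442 -0.023
v 2.689 -1.064 -1.385
v 3.53 -0.185 0.021
v 2.305 -0.966 -1.217
v 3.146 -0.087 0.19
v 1.968 -1.051 -0.962
v 2.809 -0.172 0.445
v 1.754 -1.297 -0.681
v 2.596 -0.418 0.726
v 1.714 -1.65 -0.436
v 2.555 -0.771 0.97
v 1.856 -2.028 -0.285
v 2.697 -1.149 1.122
v 2.148 -2.344 -0.262
v 2.989 -1.465 1.145
v 2.522 -2.526 -0.372
v 3.363 -1.647 1.035
v 2.894 -2.533 -0.59
v 3.735 -1.654 0.817
v 3.177 -2.362 -0.866
v 4.018 -1.484 0.541
v 3.308 -2.054 -1.137
v 4.149 -1.175 0.27
v 1.166 -0.342 -3.545
v 1.843 -0.21 -2.781
v -0.346 0.642 -2.375
v 1.898 0.126 -2.993
v 1.842 0.392 -3.29
v 1.682 0.546 -3.625
v 1.444 0.564 -3.948
v 1.163 0.445 -4.21
v 0.883 0.206 -4.371
v 0.646 -0.117 -4.406
v 0.488 -0.474 -4.31
v 0.433 -0.811 -4.097
v 0.49 -1.076 -3.801
v 0.649 -1.23 -3.466
v 0.887 -1.248 -3.142
v 1.168 -1.129 -2.881
v 1.448 -0.89 -2.72
v 1.685 -0.567 -2.685
v 0.6 -0.109 1.248
v 1.234 0.27 0.808
v 1.54 -0.611 2.172
v 1.103 0.573 1.106
v 0.837 0.694 1.442
v 0.508 0.599 1.727
v 0.203 0.315 1.882
v 0.005 -0.084 1.868
v -0.034 -0.489 1.688
v 0.097 -0.792 1.39
v 0.363 -0.913 1.054
v 0.692 -0.818 0.77
v 0.997 -0.534 0.614
v 1.195 -0.135 0.628
f 2 1 4
f 2 4 3
f 4 1 5
f 4 5 3
f 5 1 6
f 5 6 3
f 6 1 7
f 6 7 3
f 7 1 8
f 7 8 3
f 8 1 9
f 8 9 3
f 9 1 10
f 9 10 3
f 10 1 2
f 10 2 3
f 11 48 27
f 48 22 51
f 27 51 16
f 48 51 27
f 11 27 23
f 27 16 28
f 23 28 12
f 27 28 23
f 11 23 32
f 23 12 33
f 32 33 18
f 23 33 32
f 11 32 44
f 32 18 47
f 44 47 21
f 32 47 44
f 11 44 48
f 44 21 52
f 48 52 22
f 44 52 48
f 12 28 39
f 28 16 42
f 39 42 20
f 28 42 39
f 16 51 29
f 51 22 50
f 29 50 15
f 51 50 29
f 22 52 49
f 52 21 45
f 49 45 13
f 52 45 49
f 21 47 46
f 47 18 34
f 46 34 17
f 47 34 46
f 18 33 38
f 33 12 35
f 38 35 19
f 33 35 38
f 14 40 26
f 40 20 41
f 26 41 15
f 40 41 26
f 14 26 24
f 26 15 25
f 24 25 13
f 26 25 24
f 14 24 31
f 24 13 30
f 31 30 17
f 24 30 31
f 14 31 36
f 31 17 37
f 36 37 19
f 31 37 36
f 14 36 40
f 36 19 43
f 40 43 20
f 36 43 40
f 15 41 29
f 41 20 42
f 29 42 16
f 41 42 29
f 13 25 49
f 25 15 50
f 49 50 22
f 25 50 49
f 17 30 46
f 30 13 45
f 46 45 21
f 30 45 46
f 19 37 38
f 37 17 34
f 38 34 18
f 37 34 38
f 20 43 39
f 43 19 35
f 39 35 12
f 43 35 39
f 54 53 57
f 54 57 55
f 55 57 58
f 55 58 56
f 57 53 59
f 57 59 58
f 58 59 60
f 58 60 56
f 59 53 61
f 59 61 60
f 60 61 62
f 60 62 56
f 61 53 63
f 61 63 62
f 62 63 64
f 62 64 56
f 63 53 65
f 63 65 64
f 64 65 66
f 64 66 56
f 65 53 67
f 65 67 66
f 66 67 68
f 66 68 56
f 67 53 69
f 67 69 68
f 68 69 70
f 68 70 56
f 69 53 71
f 69 71 70
f 70 71 72
f 70 72 56
f 71 53 73
f 71 73 72
f 72 73 74
f 72 74 56
f 73 53 75
f 73 75 74
f 74 75 76
f 74 76 56
f 75 53 77
f 75 77 76
f 76 77 78
f 76 78 56
f 77 53 79
f 77 79 78
f 78 79 80
f 78 80 56
f 79 53 54
f 79 54 80
f 80 54 55
f 80 55 56
f 82 81 84
f 82 84 83
f 84 81 85
f 84 85 83
f 85 81 86
f 85 86 83
f 86 81 87
f 86 87 83
f 87 81 88
f 87 88 83
f 88 81 89
f 88 89 83
f 89 81 90
f 89 90 83
f 90 81 91
f 90 91 83
f 91 81 92
f 91 92 83
f 92 81 93
f 92 93 83
f 93 81 94
f 93 94 83
f 94 81 95
f 94 95 83
f 95 81 96
f 95 96 83
f 96 81 97
f 96 97 83
f 97 81 98
f 97 98 83
f 98 81 82
f 98 82 83
f 100 99 102
f 100 102 101
f 102 99 103
f 102 103 101
f 103 99 104
f 103 104 101
f 104 99 105
f 104 105 101
f 105 99 106
f 105 106 101
f 106 99 107
f 106 107 101
f 107 99 108
f 107 108 101
f 108 99 109
f 108 109 101
f 109 99 110
f 109 110 101
f 110 99 111
f 110 111 101
f 111 99 112
f 111 112 101
f 112 99 100
f 112 100 101



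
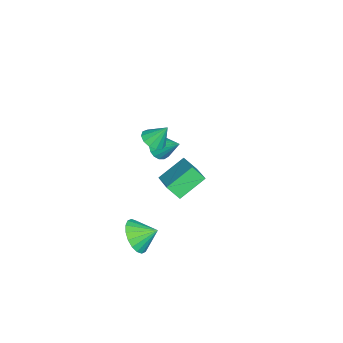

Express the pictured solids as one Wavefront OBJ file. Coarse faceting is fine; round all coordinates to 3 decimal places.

v 0.58 -1.628 3.316
v 1.226 -1.335 3.141
v 0.54 -0.912 4.364
v 0.939 -1.096 2.967
v 0.539 -1.026 2.904
v 0.151 -1.147 2.972
v -0.1 -1.421 3.148
v -0.135 -1.76 3.379
v 0.057 -2.057 3.589
v 0.415 -2.218 3.712
v 0.825 -2.191 3.71
v 1.158 -1.986 3.582
v 1.307 -1.666 3.37
v -4.193 -2.431 -1.383
v -3.755 -2.931 -0.995
v -3.687 -1.269 -0.457
v -3.534 -2.812 -1.265
v -3.465 -2.605 -1.563
v -3.562 -2.359 -1.819
v -3.804 -2.129 -1.975
v -4.135 -1.968 -1.996
v -4.48 -1.914 -1.876
v -4.758 -1.977 -1.643
v -4.907 -2.145 -1.351
v -4.893 -2.379 -1.066
v -4.718 -2.624 -0.854
v -4.423 -2.825 -0.763
v -4.075 -2.936 -0.814
v 0.306 0.527 1.197
v 0.293 -0.149 1.934
v 1.892 1.311 1.943
v 1.879 0.635 2.68
v 1.281 -0.535 0.24
v 1.268 -1.211 0.977
v 2.867 0.249 0.986
v 2.854 -0.427 1.723
v 2.057 -2.18 -3.262
v 2.667 -2.585 -2.468
v 1.963 -1.1 -2.638
v 2.991 -2.387 -2.761
v 3.131 -2.148 -3.154
v 3.058 -1.915 -3.568
v 2.787 -1.735 -3.922
v 2.371 -1.642 -4.144
v 1.893 -1.657 -4.192
v 1.448 -1.774 -4.056
v 1.123 -1.972 -3.762
v 0.983 -2.211 -3.369
v 1.056 -2.444 -2.955
v 1.327 -2.625 -2.602
v 1.743 -2.717 -2.379
v 2.221 -2.703 -2.331
f 2 1 4
f 2 4 3
f 4 1 5
f 4 5 3
f 5 1 6
f 5 6 3
f 6 1 7
f 6 7 3
f 7 1 8
f 7 8 3
f 8 1 9
f 8 9 3
f 9 1 10
f 9 10 3
f 10 1 11
f 10 11 3
f 11 1 12
f 11 12 3
f 12 1 13
f 12 13 3
f 13 1 2
f 13 2 3
f 15 14 17
f 15 17 16
f 17 14 18
f 17 18 16
f 18 14 19
f 18 19 16
f 19 14 20
f 19 20 16
f 20 14 21
f 20 21 16
f 21 14 22
f 21 22 16
f 22 14 23
f 22 23 16
f 23 14 24
f 23 24 16
f 24 14 25
f 24 25 16
f 25 14 26
f 25 26 16
f 26 14 27
f 26 27 16
f 27 14 28
f 27 28 16
f 28 14 15
f 28 15 16
f 30 32 29
f 33 30 29
f 29 32 31
f 31 33 29
f 30 36 32
f 34 30 33
f 34 36 30
f 32 36 31
f 35 33 31
f 31 36 35
f 35 34 33
f 36 34 35
f 38 37 40
f 38 40 39
f 40 37 41
f 40 41 39
f 41 37 42
f 41 42 39
f 42 37 43
f 42 43 39
f 43 37 44
f 43 44 39
f 44 37 45
f 44 45 39
f 45 37 46
f 45 46 39
f 46 37 47
f 46 47 39
f 47 37 48
f 47 48 39
f 48 37 49
f 48 49 39
f 49 37 50
f 49 50 39
f 50 37 51
f 50 51 39
f 51 37 52
f 51 52 39
f 52 37 38
f 52 38 39



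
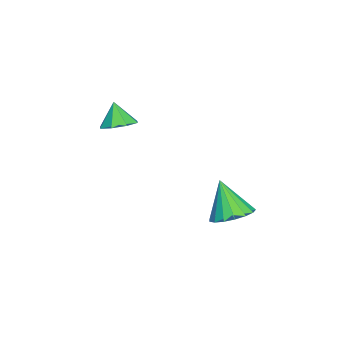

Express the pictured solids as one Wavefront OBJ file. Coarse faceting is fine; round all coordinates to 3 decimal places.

v -0.481 -0.827 -1.188
v 0.235 -0.959 -0.856
v -0.979 -1.133 -0.232
v 0.041 -0.384 -0.774
v -0.459 -0.069 -0.934
v -0.972 -0.198 -1.243
v -1.197 -0.696 -1.519
v -1.003 -1.27 -1.601
v -0.503 -1.586 -1.442
v 0.01 -1.457 -1.133
v 1.485 4.032 -4.298
v 2.35 3.848 -3.979
v 0.815 3.408 -2.842
v 2.269 4.267 -3.837
v 2.009 4.632 -3.8
v 1.629 4.86 -3.877
v 1.216 4.898 -4.051
v 0.864 4.738 -4.281
v 0.655 4.416 -4.515
v 0.635 4.006 -4.7
v 0.811 3.602 -4.792
v 1.14 3.297 -4.772
v 1.549 3.16 -4.642
v 1.943 3.222 -4.434
v 2.232 3.471 -4.195
f 2 1 4
f 2 4 3
f 4 1 5
f 4 5 3
f 5 1 6
f 5 6 3
f 6 1 7
f 6 7 3
f 7 1 8
f 7 8 3
f 8 1 9
f 8 9 3
f 9 1 10
f 9 10 3
f 10 1 2
f 10 2 3
f 12 11 14
f 12 14 13
f 14 11 15
f 14 15 13
f 15 11 16
f 15 16 13
f 16 11 17
f 16 17 13
f 17 11 18
f 17 18 13
f 18 11 19
f 18 19 13
f 19 11 20
f 19 20 13
f 20 11 21
f 20 21 13
f 21 11 22
f 21 22 13
f 22 11 23
f 22 23 13
f 23 11 24
f 23 24 13
f 24 11 25
f 24 25 13
f 25 11 12
f 25 12 13



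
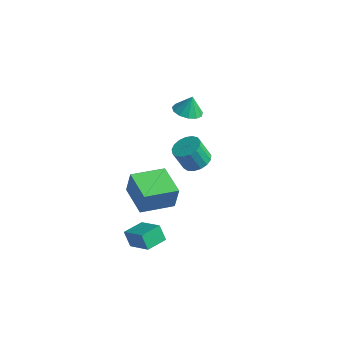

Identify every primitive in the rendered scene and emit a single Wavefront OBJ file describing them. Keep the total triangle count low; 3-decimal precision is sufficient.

v -0.292 -4.355 -4.564
v -0.814 -4.172 -3.707
v 0.077 -3.13 -4.601
v -0.445 -2.947 -3.743
v 1.125 -4.753 -3.617
v 0.603 -4.57 -2.759
v 1.494 -3.528 -3.653
v 0.972 -3.345 -2.796
v -1.598 3.683 0.226
v -0.916 4.229 -0.025
v -1.482 4.037 1.314
v -1.345 4.506 -0.069
v -1.856 4.521 -0.019
v -2.284 4.27 0.109
v -2.495 3.832 0.274
v -2.421 3.348 0.424
v -2.086 2.969 0.511
v -1.596 2.817 0.508
v -1.107 2.94 0.415
v -0.774 3.299 0.263
v -0.703 3.78 0.098
v -0.789 -2.593 -3.333
v -0.587 -2.447 -1.885
v -2.447 -1.445 -3.218
v -2.246 -1.3 -1.769
v 0.386 -0.86 -3.671
v 0.587 -0.715 -2.222
v -1.273 0.287 -3.555
v -1.071 0.433 -2.107
v 1.744 -0.758 1.316
v 2.511 -0.603 1.674
v 1.982 -0.866 2.921
v 1.216 -1.022 2.564
v 2.326 -0.235 1.673
v 1.797 -0.498 2.921
v 2.008 0.013 1.591
v 1.479 -0.25 2.838
v 1.63 0.084 1.446
v 1.101 -0.179 2.693
v 1.277 -0.038 1.271
v 0.749 -0.301 2.518
v 1.032 -0.324 1.106
v 0.504 -0.588 2.353
v 0.95 -0.711 0.99
v 0.421 -0.974 2.237
v 1.05 -1.108 0.948
v 0.521 -1.371 2.196
v 1.309 -1.425 0.991
v 0.78 -1.688 2.238
v 1.668 -1.589 1.109
v 1.139 -1.853 2.356
v 2.044 -1.563 1.274
v 1.515 -1.827 2.521
v 2.351 -1.353 1.448
v 1.823 -1.616 2.696
v 2.52 -1.006 1.593
v 1.991 -1.27 2.84
f 2 4 1
f 5 2 1
f 1 4 3
f 3 5 1
f 2 8 4
f 6 2 5
f 6 8 2
f 4 8 3
f 7 5 3
f 3 8 7
f 7 6 5
f 8 6 7
f 10 9 12
f 10 12 11
f 12 9 13
f 12 13 11
f 13 9 14
f 13 14 11
f 14 9 15
f 14 15 11
f 15 9 16
f 15 16 11
f 16 9 17
f 16 17 11
f 17 9 18
f 17 18 11
f 18 9 19
f 18 19 11
f 19 9 20
f 19 20 11
f 20 9 21
f 20 21 11
f 21 9 10
f 21 10 11
f 23 25 22
f 26 23 22
f 22 25 24
f 24 26 22
f 23 29 25
f 27 23 26
f 27 29 23
f 25 29 24
f 28 26 24
f 24 29 28
f 28 27 26
f 29 27 28
f 31 30 34
f 31 34 32
f 32 34 35
f 32 35 33
f 34 30 36
f 34 36 35
f 35 36 37
f 35 37 33
f 36 30 38
f 36 38 37
f 37 38 39
f 37 39 33
f 38 30 40
f 38 40 39
f 39 40 41
f 39 41 33
f 40 30 42
f 40 42 41
f 41 42 43
f 41 43 33
f 42 30 44
f 42 44 43
f 43 44 45
f 43 45 33
f 44 30 46
f 44 46 45
f 45 46 47
f 45 47 33
f 46 30 48
f 46 48 47
f 47 48 49
f 47 49 33
f 48 30 50
f 48 50 49
f 49 50 51
f 49 51 33
f 50 30 52
f 50 52 51
f 51 52 53
f 51 53 33
f 52 30 54
f 52 54 53
f 53 54 55
f 53 55 33
f 54 30 56
f 54 56 55
f 55 56 57
f 55 57 33
f 56 30 31
f 56 31 57
f 57 31 32
f 57 32 33



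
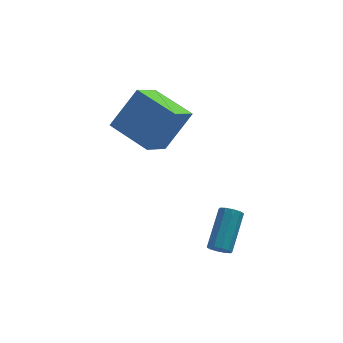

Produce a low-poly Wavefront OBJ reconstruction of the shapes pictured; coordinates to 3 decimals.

v -2.827 1.885 0.377
v -1.657 2.368 2.041
v -4.138 3.337 0.878
v -2.969 3.82 2.542
v -1.951 3 -0.562
v -0.782 3.483 1.102
v -3.263 4.452 -0.061
v -2.093 4.935 1.603
v -0.433 -1.351 -3.345
v -0.128 -1.688 -3.113
v 0.557 -0.307 -2.003
v 0.253 0.031 -2.235
v 0.029 -1.568 -3.359
v 0.714 -0.187 -2.249
v 0.009 -1.365 -3.6
v 0.694 0.016 -2.489
v -0.179 -1.157 -3.743
v 0.506 0.224 -2.632
v -0.464 -1.022 -3.734
v 0.221 0.359 -2.624
v -0.737 -1.013 -3.577
v -0.052 0.368 -2.467
v -0.894 -1.133 -3.331
v -0.209 0.248 -2.221
v -0.874 -1.336 -3.091
v -0.189 0.045 -1.98
v -0.686 -1.544 -2.948
v -0.001 -0.163 -1.837
v -0.401 -1.679 -2.956
v 0.284 -0.298 -1.846
f 2 4 1
f 5 2 1
f 1 4 3
f 3 5 1
f 2 8 4
f 6 2 5
f 6 8 2
f 4 8 3
f 7 5 3
f 3 8 7
f 7 6 5
f 8 6 7
f 10 9 13
f 10 13 11
f 11 13 14
f 11 14 12
f 13 9 15
f 13 15 14
f 14 15 16
f 14 16 12
f 15 9 17
f 15 17 16
f 16 17 18
f 16 18 12
f 17 9 19
f 17 19 18
f 18 19 20
f 18 20 12
f 19 9 21
f 19 21 20
f 20 21 22
f 20 22 12
f 21 9 23
f 21 23 22
f 22 23 24
f 22 24 12
f 23 9 25
f 23 25 24
f 24 25 26
f 24 26 12
f 25 9 27
f 25 27 26
f 26 27 28
f 26 28 12
f 27 9 29
f 27 29 28
f 28 29 30
f 28 30 12
f 29 9 10
f 29 10 30
f 30 10 11
f 30 11 12



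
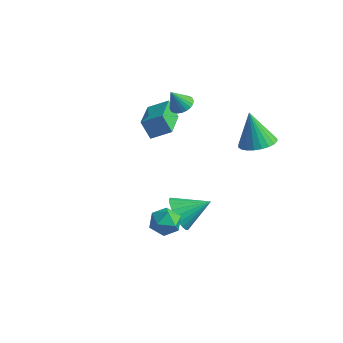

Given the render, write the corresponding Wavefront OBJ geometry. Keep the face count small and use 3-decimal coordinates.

v 1.599 1.031 -3.105
v 2.078 1.099 -3.887
v 2.621 1.989 -2.395
v 1.847 1.372 -3.922
v 1.578 1.593 -3.833
v 1.313 1.728 -3.633
v 1.091 1.757 -3.352
v 0.946 1.676 -3.034
v 0.901 1.496 -2.727
v 0.962 1.246 -2.476
v 1.12 0.963 -2.322
v 1.351 0.691 -2.287
v 1.619 0.47 -2.376
v 1.885 0.335 -2.576
v 2.107 0.305 -2.857
v 2.252 0.387 -3.175
v 2.297 0.566 -3.483
v 2.236 0.816 -3.733
v 0.273 3.056 2.371
v 0.802 3.164 2.583
v -0.033 2.664 3.329
v 0.695 3.358 2.629
v 0.525 3.507 2.636
v 0.316 3.587 2.602
v 0.1 3.586 2.533
v -0.089 3.505 2.439
v -0.223 3.355 2.335
v -0.282 3.16 2.236
v -0.256 2.949 2.158
v -0.15 2.755 2.112
v 0.021 2.606 2.106
v 0.23 2.526 2.14
v 0.445 2.527 2.209
v 0.634 2.608 2.302
v 0.769 2.758 2.406
v 0.827 2.953 2.505
v 2.418 -0.529 -1.804
v 3.031 -0.981 -1.9
v 1.929 -1.359 -1.02
v 2.542 -1.811 -1.116
v 2.611 -1.144 -0.742
v 2.914 -0.631 -1.227
v 2.046 -1.709 -1.693
v 2.349 -1.196 -2.178
v 2.801 -1.71 -1.831
v 3.151 -1.361 -1.244
v 1.809 -0.979 -1.676
v 2.159 -0.63 -1.089
v -0.891 2.325 -0.064
v -1.424 2.327 0.806
v -1.787 4.038 -0.617
v -2.319 4.04 0.253
v -0.121 2.88 0.407
v -0.653 2.882 1.277
v -1.016 4.593 -0.146
v -1.549 4.595 0.724
v 3.87 3.669 1.123
v 4.452 3.094 1.419
v 3.25 3.871 2.737
v 4.625 3.384 1.449
v 4.683 3.718 1.429
v 4.617 4.045 1.363
v 4.437 4.314 1.26
v 4.171 4.485 1.137
v 3.859 4.531 1.011
v 3.549 4.447 0.902
v 3.288 4.243 0.828
v 3.115 3.953 0.798
v 3.057 3.619 0.817
v 3.123 3.293 0.884
v 3.302 3.023 0.987
v 3.568 2.853 1.11
v 3.88 2.806 1.236
v 4.191 2.891 1.344
f 2 1 4
f 2 4 3
f 4 1 5
f 4 5 3
f 5 1 6
f 5 6 3
f 6 1 7
f 6 7 3
f 7 1 8
f 7 8 3
f 8 1 9
f 8 9 3
f 9 1 10
f 9 10 3
f 10 1 11
f 10 11 3
f 11 1 12
f 11 12 3
f 12 1 13
f 12 13 3
f 13 1 14
f 13 14 3
f 14 1 15
f 14 15 3
f 15 1 16
f 15 16 3
f 16 1 17
f 16 17 3
f 17 1 18
f 17 18 3
f 18 1 2
f 18 2 3
f 20 19 22
f 20 22 21
f 22 19 23
f 22 23 21
f 23 19 24
f 23 24 21
f 24 19 25
f 24 25 21
f 25 19 26
f 25 26 21
f 26 19 27
f 26 27 21
f 27 19 28
f 27 28 21
f 28 19 29
f 28 29 21
f 29 19 30
f 29 30 21
f 30 19 31
f 30 31 21
f 31 19 32
f 31 32 21
f 32 19 33
f 32 33 21
f 33 19 34
f 33 34 21
f 34 19 35
f 34 35 21
f 35 19 36
f 35 36 21
f 36 19 20
f 36 20 21
f 37 48 42
f 37 42 38
f 37 38 44
f 37 44 47
f 37 47 48
f 38 42 46
f 42 48 41
f 48 47 39
f 47 44 43
f 44 38 45
f 40 46 41
f 40 41 39
f 40 39 43
f 40 43 45
f 40 45 46
f 41 46 42
f 39 41 48
f 43 39 47
f 45 43 44
f 46 45 38
f 50 52 49
f 53 50 49
f 49 52 51
f 51 53 49
f 50 56 52
f 54 50 53
f 54 56 50
f 52 56 51
f 55 53 51
f 51 56 55
f 55 54 53
f 56 54 55
f 58 57 60
f 58 60 59
f 60 57 61
f 60 61 59
f 61 57 62
f 61 62 59
f 62 57 63
f 62 63 59
f 63 57 64
f 63 64 59
f 64 57 65
f 64 65 59
f 65 57 66
f 65 66 59
f 66 57 67
f 66 67 59
f 67 57 68
f 67 68 59
f 68 57 69
f 68 69 59
f 69 57 70
f 69 70 59
f 70 57 71
f 70 71 59
f 71 57 72
f 71 72 59
f 72 57 73
f 72 73 59
f 73 57 74
f 73 74 59
f 74 57 58
f 74 58 59



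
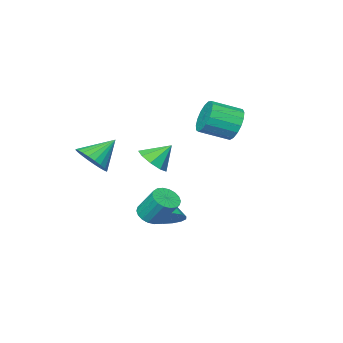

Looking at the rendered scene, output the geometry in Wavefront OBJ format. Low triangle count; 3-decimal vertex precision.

v 0.698 0.169 -4.233
v 1.285 -0.683 -4.607
v 0.022 -0.869 -2.927
v 1.605 -0.453 -4.258
v 1.717 -0.08 -3.903
v 1.597 0.349 -3.624
v 1.27 0.738 -3.484
v 0.812 0.996 -3.516
v 0.328 1.065 -3.712
v -0.071 0.928 -4.027
v -0.294 0.618 -4.389
v -0.29 0.205 -4.716
v -0.059 -0.216 -4.931
v 0.345 -0.549 -4.987
v 0.83 -0.718 -4.87
v 2.474 1.352 -2.948
v 3.197 1.636 -3.022
v 2.948 2.633 -1.605
v 2.226 2.348 -1.532
v 3.007 1.857 -3.211
v 2.759 2.854 -1.794
v 2.712 1.978 -3.347
v 2.464 2.975 -1.93
v 2.37 1.975 -3.405
v 2.121 2.972 -1.988
v 2.048 1.849 -3.373
v 1.8 2.845 -1.956
v 1.811 1.624 -3.256
v 1.562 2.62 -1.839
v 1.705 1.345 -3.079
v 1.457 2.341 -1.662
v 1.752 1.067 -2.875
v 1.503 2.064 -1.458
v 1.941 0.846 -2.686
v 1.693 1.843 -1.269
v 2.236 0.725 -2.55
v 1.988 1.722 -1.133
v 2.579 0.728 -2.492
v 2.33 1.725 -1.075
v 2.9 0.855 -2.524
v 2.652 1.851 -1.107
v 3.138 1.08 -2.641
v 2.889 2.076 -1.224
v 3.243 1.359 -2.818
v 2.995 2.355 -1.401
v 2.392 1.435 0.735
v 3.026 2.113 0.981
v 1.548 1.865 1.725
v 2.612 2.346 0.527
v 2.095 2.153 0.171
v 1.717 1.624 0.078
v 1.655 1.007 0.293
v 1.937 0.59 0.714
v 2.433 0.568 1.145
v 2.909 0.953 1.384
v 3.143 1.563 1.319
v -4.136 -0.203 1.133
v -3.588 0.011 0.227
v -2.155 -0.802 0.902
v -2.704 -1.017 1.807
v -3.496 0.422 0.528
v -2.064 -0.391 1.203
v -3.551 0.689 0.967
v -2.119 -0.124 1.642
v -3.74 0.752 1.444
v -2.308 -0.061 2.119
v -4.02 0.596 1.849
v -2.588 -0.217 2.524
v -4.326 0.257 2.091
v -2.894 -0.556 2.766
v -4.589 -0.188 2.113
v -3.157 -1.001 2.788
v -4.748 -0.636 1.91
v -3.316 -1.449 2.585
v -4.767 -0.985 1.529
v -3.335 -1.798 2.204
v -4.641 -1.155 1.058
v -3.209 -1.968 1.733
v -4.4 -1.107 0.603
v -2.968 -1.92 1.278
v -4.098 -0.852 0.27
v -2.666 -1.665 0.945
v -3.805 -0.448 0.134
v -2.373 -1.262 0.809
v 3.092 -2.881 -0.532
v 3.767 -3.066 0.304
v 1.688 -2.739 0.632
v 3.785 -2.642 0.274
v 3.698 -2.254 0.122
v 3.519 -1.962 -0.13
v 3.274 -1.81 -0.443
v 3.002 -1.821 -0.77
v 2.744 -1.993 -1.06
v 2.539 -2.301 -1.271
v 2.417 -2.696 -1.368
v 2.399 -3.12 -1.339
v 2.486 -3.508 -1.187
v 2.665 -3.8 -0.935
v 2.91 -3.952 -0.622
v 3.182 -3.941 -0.295
v 3.44 -3.769 -0.004
v 3.646 -3.461 0.206
f 2 1 4
f 2 4 3
f 4 1 5
f 4 5 3
f 5 1 6
f 5 6 3
f 6 1 7
f 6 7 3
f 7 1 8
f 7 8 3
f 8 1 9
f 8 9 3
f 9 1 10
f 9 10 3
f 10 1 11
f 10 11 3
f 11 1 12
f 11 12 3
f 12 1 13
f 12 13 3
f 13 1 14
f 13 14 3
f 14 1 15
f 14 15 3
f 15 1 2
f 15 2 3
f 17 16 20
f 17 20 18
f 18 20 21
f 18 21 19
f 20 16 22
f 20 22 21
f 21 22 23
f 21 23 19
f 22 16 24
f 22 24 23
f 23 24 25
f 23 25 19
f 24 16 26
f 24 26 25
f 25 26 27
f 25 27 19
f 26 16 28
f 26 28 27
f 27 28 29
f 27 29 19
f 28 16 30
f 28 30 29
f 29 30 31
f 29 31 19
f 30 16 32
f 30 32 31
f 31 32 33
f 31 33 19
f 32 16 34
f 32 34 33
f 33 34 35
f 33 35 19
f 34 16 36
f 34 36 35
f 35 36 37
f 35 37 19
f 36 16 38
f 36 38 37
f 37 38 39
f 37 39 19
f 38 16 40
f 38 40 39
f 39 40 41
f 39 41 19
f 40 16 42
f 40 42 41
f 41 42 43
f 41 43 19
f 42 16 44
f 42 44 43
f 43 44 45
f 43 45 19
f 44 16 17
f 44 17 45
f 45 17 18
f 45 18 19
f 47 46 49
f 47 49 48
f 49 46 50
f 49 50 48
f 50 46 51
f 50 51 48
f 51 46 52
f 51 52 48
f 52 46 53
f 52 53 48
f 53 46 54
f 53 54 48
f 54 46 55
f 54 55 48
f 55 46 56
f 55 56 48
f 56 46 47
f 56 47 48
f 58 57 61
f 58 61 59
f 59 61 62
f 59 62 60
f 61 57 63
f 61 63 62
f 62 63 64
f 62 64 60
f 63 57 65
f 63 65 64
f 64 65 66
f 64 66 60
f 65 57 67
f 65 67 66
f 66 67 68
f 66 68 60
f 67 57 69
f 67 69 68
f 68 69 70
f 68 70 60
f 69 57 71
f 69 71 70
f 70 71 72
f 70 72 60
f 71 57 73
f 71 73 72
f 72 73 74
f 72 74 60
f 73 57 75
f 73 75 74
f 74 75 76
f 74 76 60
f 75 57 77
f 75 77 76
f 76 77 78
f 76 78 60
f 77 57 79
f 77 79 78
f 78 79 80
f 78 80 60
f 79 57 81
f 79 81 80
f 80 81 82
f 80 82 60
f 81 57 83
f 81 83 82
f 82 83 84
f 82 84 60
f 83 57 58
f 83 58 84
f 84 58 59
f 84 59 60
f 86 85 88
f 86 88 87
f 88 85 89
f 88 89 87
f 89 85 90
f 89 90 87
f 90 85 91
f 90 91 87
f 91 85 92
f 91 92 87
f 92 85 93
f 92 93 87
f 93 85 94
f 93 94 87
f 94 85 95
f 94 95 87
f 95 85 96
f 95 96 87
f 96 85 97
f 96 97 87
f 97 85 98
f 97 98 87
f 98 85 99
f 98 99 87
f 99 85 100
f 99 100 87
f 100 85 101
f 100 101 87
f 101 85 102
f 101 102 87
f 102 85 86
f 102 86 87



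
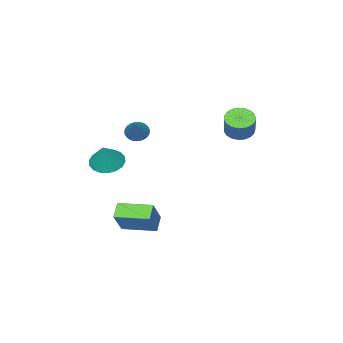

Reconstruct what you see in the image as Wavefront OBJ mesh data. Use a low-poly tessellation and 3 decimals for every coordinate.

v -3.735 -0.632 1.003
v -3.228 -1.295 1.098
v -2.738 -0.751 2.291
v -3.245 -0.088 2.197
v -3.027 -1.076 0.915
v -2.537 -0.531 2.109
v -2.948 -0.78 0.748
v -2.459 -0.235 1.941
v -3.006 -0.458 0.625
v -2.516 0.087 1.818
v -3.189 -0.166 0.567
v -2.7 0.378 1.76
v -3.467 0.045 0.584
v -2.977 0.589 1.778
v -3.791 0.139 0.675
v -3.302 0.683 1.868
v -4.106 0.099 0.822
v -3.616 0.644 2.015
v -4.356 -0.067 1
v -3.866 0.478 2.193
v -4.499 -0.33 1.179
v -4.009 0.214 2.372
v -4.51 -0.646 1.328
v -4.02 -0.102 2.521
v -4.386 -0.96 1.42
v -3.897 -0.415 2.613
v -4.151 -1.217 1.441
v -3.661 -0.672 2.634
v -3.843 -1.373 1.386
v -3.353 -0.828 2.579
v -3.516 -1.4 1.265
v -3.027 -0.856 2.458
v 2.074 -0.593 -4.671
v 1.411 -1.074 -4.064
v 3.007 -0.088 -3.254
v 2.344 -0.569 -2.646
v 3.136 -2.211 -4.794
v 2.473 -2.692 -4.186
v 4.069 -1.706 -3.376
v 3.406 -2.187 -2.769
v 3.438 -2.951 0.042
v 3.93 -2.265 -0.415
v 4.062 -2.509 1.378
v 3.566 -2.067 -0.31
v 3.177 -2.044 -0.136
v 2.839 -2.201 0.074
v 2.62 -2.506 0.277
v 2.563 -2.899 0.434
v 2.679 -3.303 0.513
v 2.945 -3.637 0.499
v 3.309 -3.835 0.394
v 3.698 -3.857 0.22
v 4.036 -3.701 0.01
v 4.255 -3.396 -0.193
v 4.312 -3.002 -0.35
v 4.196 -2.599 -0.429
v 1.413 -2.949 1.598
v 1.968 -3.18 1.302
v 2.447 -1.991 2.782
v 1.923 -2.963 1.164
v 1.801 -2.743 1.093
v 1.62 -2.554 1.098
v 1.407 -2.426 1.18
v 1.196 -2.377 1.325
v 1.017 -2.416 1.512
v 0.899 -2.536 1.713
v 0.859 -2.718 1.895
v 0.904 -2.936 2.033
v 1.026 -3.156 2.104
v 1.207 -3.344 2.099
v 1.419 -3.472 2.017
v 1.631 -3.521 1.872
v 1.81 -3.483 1.685
v 1.928 -3.363 1.484
f 2 1 5
f 2 5 3
f 3 5 6
f 3 6 4
f 5 1 7
f 5 7 6
f 6 7 8
f 6 8 4
f 7 1 9
f 7 9 8
f 8 9 10
f 8 10 4
f 9 1 11
f 9 11 10
f 10 11 12
f 10 12 4
f 11 1 13
f 11 13 12
f 12 13 14
f 12 14 4
f 13 1 15
f 13 15 14
f 14 15 16
f 14 16 4
f 15 1 17
f 15 17 16
f 16 17 18
f 16 18 4
f 17 1 19
f 17 19 18
f 18 19 20
f 18 20 4
f 19 1 21
f 19 21 20
f 20 21 22
f 20 22 4
f 21 1 23
f 21 23 22
f 22 23 24
f 22 24 4
f 23 1 25
f 23 25 24
f 24 25 26
f 24 26 4
f 25 1 27
f 25 27 26
f 26 27 28
f 26 28 4
f 27 1 29
f 27 29 28
f 28 29 30
f 28 30 4
f 29 1 31
f 29 31 30
f 30 31 32
f 30 32 4
f 31 1 2
f 31 2 32
f 32 2 3
f 32 3 4
f 34 36 33
f 37 34 33
f 33 36 35
f 35 37 33
f 34 40 36
f 38 34 37
f 38 40 34
f 36 40 35
f 39 37 35
f 35 40 39
f 39 38 37
f 40 38 39
f 42 41 44
f 42 44 43
f 44 41 45
f 44 45 43
f 45 41 46
f 45 46 43
f 46 41 47
f 46 47 43
f 47 41 48
f 47 48 43
f 48 41 49
f 48 49 43
f 49 41 50
f 49 50 43
f 50 41 51
f 50 51 43
f 51 41 52
f 51 52 43
f 52 41 53
f 52 53 43
f 53 41 54
f 53 54 43
f 54 41 55
f 54 55 43
f 55 41 56
f 55 56 43
f 56 41 42
f 56 42 43
f 58 57 60
f 58 60 59
f 60 57 61
f 60 61 59
f 61 57 62
f 61 62 59
f 62 57 63
f 62 63 59
f 63 57 64
f 63 64 59
f 64 57 65
f 64 65 59
f 65 57 66
f 65 66 59
f 66 57 67
f 66 67 59
f 67 57 68
f 67 68 59
f 68 57 69
f 68 69 59
f 69 57 70
f 69 70 59
f 70 57 71
f 70 71 59
f 71 57 72
f 71 72 59
f 72 57 73
f 72 73 59
f 73 57 74
f 73 74 59
f 74 57 58
f 74 58 59



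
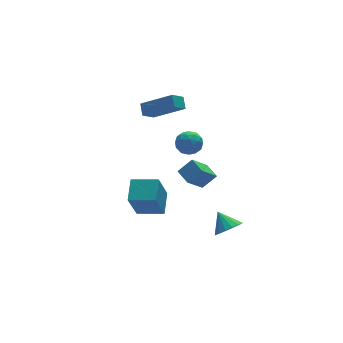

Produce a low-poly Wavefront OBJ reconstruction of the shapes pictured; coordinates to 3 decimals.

v 1.771 -1.048 -1.124
v 0.681 -1.467 0.027
v 1.649 -0.074 -0.886
v 0.558 -0.493 0.265
v 2.582 -1.127 -0.385
v 1.491 -1.546 0.766
v 2.459 -0.153 -0.147
v 1.369 -0.572 1.004
v 1.291 1.48 3.94
v 1.454 2.107 4.426
v -0.033 2.728 2.776
v 0.13 3.355 3.263
v 2.07 1.745 3.337
v 2.233 2.372 3.824
v 0.746 2.993 2.174
v 0.909 3.62 2.66
v 1.042 -0.386 2.593
v 1.659 -0.88 2.712
v 0.241 -1.26 3.108
v 0.858 -1.754 3.227
v 0.797 -1.082 3.654
v 1.292 -0.541 3.336
v 0.608 -1.599 2.484
v 1.103 -1.058 2.166
v 1.39 -1.63 2.645
v 1.507 -1.31 3.368
v 0.393 -0.83 2.452
v 0.51 -0.51 3.175
v 1.421 -0.556 2.607
v 0.479 -1.584 3.213
v 0.443 -1.188 3.464
v 0.806 -1.479 3.534
v 1.205 -0.357 2.974
v 1.567 -0.648 3.044
v 1.061 -0.766 3.598
v 0.333 -1.492 2.776
v 0.695 -1.783 2.846
v 1.094 -0.661 2.286
v 1.457 -0.952 2.356
v 0.839 -1.374 2.222
v 1.625 -1.287 2.638
v 1.155 -1.801 2.941
v 1.008 -1.71 2.504
v 1.299 -1.392 2.317
v 1.694 -1.099 3.063
v 1.223 -1.613 3.366
v 1.187 -1.218 3.617
v 1.478 -0.9 3.43
v 1.536 -1.54 3.024
v 0.677 -0.527 2.454
v 0.206 -1.041 2.757
v 0.422 -1.24 2.39
v 0.713 -0.922 2.203
v 0.745 -0.339 2.879
v 0.275 -0.853 3.182
v 0.601 -0.748 3.503
v 0.892 -0.43 3.316
v 0.364 -0.6 2.796
v 0.204 0.443 -3.968
v -0.576 -0.158 -2.035
v -1.056 1.333 -4.2
v -1.836 0.733 -2.266
v 0.896 1.587 -3.334
v 0.116 0.987 -1.4
v -0.364 2.478 -3.565
v -1.144 1.877 -1.632
v 2.701 -2.421 -3.932
v 3.011 -2.896 -3.286
v 2.499 -1.459 -3.128
v 3.343 -2.702 -3.434
v 3.528 -2.444 -3.696
v 3.523 -2.181 -4.013
v 3.33 -1.972 -4.311
v 2.993 -1.867 -4.522
v 2.589 -1.888 -4.598
v 2.21 -2.031 -4.521
v 1.945 -2.264 -4.31
v 1.852 -2.532 -4.012
v 1.954 -2.775 -3.696
v 2.227 -2.937 -3.434
v 2.609 -2.981 -3.286
f 2 4 1
f 5 2 1
f 1 4 3
f 3 5 1
f 2 8 4
f 6 2 5
f 6 8 2
f 4 8 3
f 7 5 3
f 3 8 7
f 7 6 5
f 8 6 7
f 10 12 9
f 13 10 9
f 9 12 11
f 11 13 9
f 10 16 12
f 14 10 13
f 14 16 10
f 12 16 11
f 15 13 11
f 11 16 15
f 15 14 13
f 16 14 15
f 17 54 33
f 54 28 57
f 33 57 22
f 54 57 33
f 17 33 29
f 33 22 34
f 29 34 18
f 33 34 29
f 17 29 38
f 29 18 39
f 38 39 24
f 29 39 38
f 17 38 50
f 38 24 53
f 50 53 27
f 38 53 50
f 17 50 54
f 50 27 58
f 54 58 28
f 50 58 54
f 18 34 45
f 34 22 48
f 45 48 26
f 34 48 45
f 22 57 35
f 57 28 56
f 35 56 21
f 57 56 35
f 28 58 55
f 58 27 51
f 55 51 19
f 58 51 55
f 27 53 52
f 53 24 40
f 52 40 23
f 53 40 52
f 24 39 44
f 39 18 41
f 44 41 25
f 39 41 44
f 20 46 32
f 46 26 47
f 32 47 21
f 46 47 32
f 20 32 30
f 32 21 31
f 30 31 19
f 32 31 30
f 20 30 37
f 30 19 36
f 37 36 23
f 30 36 37
f 20 37 42
f 37 23 43
f 42 43 25
f 37 43 42
f 20 42 46
f 42 25 49
f 46 49 26
f 42 49 46
f 21 47 35
f 47 26 48
f 35 48 22
f 47 48 35
f 19 31 55
f 31 21 56
f 55 56 28
f 31 56 55
f 23 36 52
f 36 19 51
f 52 51 27
f 36 51 52
f 25 43 44
f 43 23 40
f 44 40 24
f 43 40 44
f 26 49 45
f 49 25 41
f 45 41 18
f 49 41 45
f 60 62 59
f 63 60 59
f 59 62 61
f 61 63 59
f 60 66 62
f 64 60 63
f 64 66 60
f 62 66 61
f 65 63 61
f 61 66 65
f 65 64 63
f 66 64 65
f 68 67 70
f 68 70 69
f 70 67 71
f 70 71 69
f 71 67 72
f 71 72 69
f 72 67 73
f 72 73 69
f 73 67 74
f 73 74 69
f 74 67 75
f 74 75 69
f 75 67 76
f 75 76 69
f 76 67 77
f 76 77 69
f 77 67 78
f 77 78 69
f 78 67 79
f 78 79 69
f 79 67 80
f 79 80 69
f 80 67 81
f 80 81 69
f 81 67 68
f 81 68 69

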